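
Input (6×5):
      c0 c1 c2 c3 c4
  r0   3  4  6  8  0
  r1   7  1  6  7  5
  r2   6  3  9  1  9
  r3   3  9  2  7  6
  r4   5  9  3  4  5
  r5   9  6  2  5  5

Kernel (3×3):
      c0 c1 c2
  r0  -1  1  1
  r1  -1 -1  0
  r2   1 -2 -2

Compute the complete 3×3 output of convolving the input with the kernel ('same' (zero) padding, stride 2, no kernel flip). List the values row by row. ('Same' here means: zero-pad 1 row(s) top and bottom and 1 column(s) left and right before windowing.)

-19 -35 -11
-22 -9 -17
-23 -20 -15

Output[0,0]: The receptive field on the zero-padded input at this output position is [0 0 0 / 0 3 4 / 0 7 1]. Elementwise product with the kernel and sum: 0·-1 + 0·1 + 0·1 + 0·-1 + 3·-1 + 0·1 + 7·-2 + 1·-2.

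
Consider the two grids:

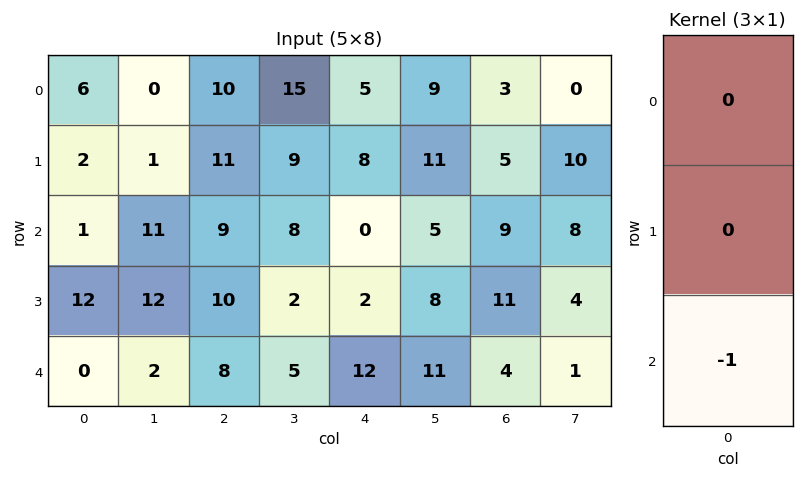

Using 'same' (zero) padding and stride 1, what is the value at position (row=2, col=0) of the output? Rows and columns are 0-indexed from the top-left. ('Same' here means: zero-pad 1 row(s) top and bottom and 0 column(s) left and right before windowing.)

The receptive field on the zero-padded input at this output position is [2 / 1 / 12]. Elementwise product with the kernel and sum: 12·-1.

-12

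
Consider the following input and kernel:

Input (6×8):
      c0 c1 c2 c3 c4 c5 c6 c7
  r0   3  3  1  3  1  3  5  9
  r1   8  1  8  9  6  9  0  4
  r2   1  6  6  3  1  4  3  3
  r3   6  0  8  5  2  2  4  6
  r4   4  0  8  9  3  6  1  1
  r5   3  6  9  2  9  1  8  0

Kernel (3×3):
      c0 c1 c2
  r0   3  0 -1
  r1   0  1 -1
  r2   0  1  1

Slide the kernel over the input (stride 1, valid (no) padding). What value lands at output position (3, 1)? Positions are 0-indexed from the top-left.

5

The receptive field on the input at this output position is [0 8 5 / 0 8 9 / 6 9 2]. Elementwise product with the kernel and sum: 0·3 + 5·-1 + 8·1 + 9·-1 + 9·1 + 2·1.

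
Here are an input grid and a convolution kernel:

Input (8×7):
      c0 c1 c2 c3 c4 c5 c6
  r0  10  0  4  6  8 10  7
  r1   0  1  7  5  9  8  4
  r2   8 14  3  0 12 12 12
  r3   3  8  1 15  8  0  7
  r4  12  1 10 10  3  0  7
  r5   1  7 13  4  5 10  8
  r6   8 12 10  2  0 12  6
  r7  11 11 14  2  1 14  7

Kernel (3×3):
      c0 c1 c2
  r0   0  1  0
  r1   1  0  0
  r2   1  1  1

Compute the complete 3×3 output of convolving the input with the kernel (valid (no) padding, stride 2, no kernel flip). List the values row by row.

Output[0,0]: The receptive field on the input at this output position is [10 0 4 / 0 1 7 / 8 14 3]. Elementwise product with the kernel and sum: 0·1 + 0·1 + 8·1 + 14·1 + 3·1.

25 28 55
40 24 30
32 35 23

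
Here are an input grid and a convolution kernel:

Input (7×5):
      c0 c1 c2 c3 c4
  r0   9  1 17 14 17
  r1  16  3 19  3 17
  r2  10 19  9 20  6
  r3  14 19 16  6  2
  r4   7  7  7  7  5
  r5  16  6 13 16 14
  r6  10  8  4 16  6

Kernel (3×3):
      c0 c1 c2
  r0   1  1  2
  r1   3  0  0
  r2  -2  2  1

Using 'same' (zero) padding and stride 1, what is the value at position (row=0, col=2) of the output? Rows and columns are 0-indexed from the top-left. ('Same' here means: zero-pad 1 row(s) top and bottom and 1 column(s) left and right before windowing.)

The receptive field on the zero-padded input at this output position is [0 0 0 / 1 17 14 / 3 19 3]. Elementwise product with the kernel and sum: 0·1 + 0·1 + 0·2 + 1·3 + 3·-2 + 19·2 + 3·1.

38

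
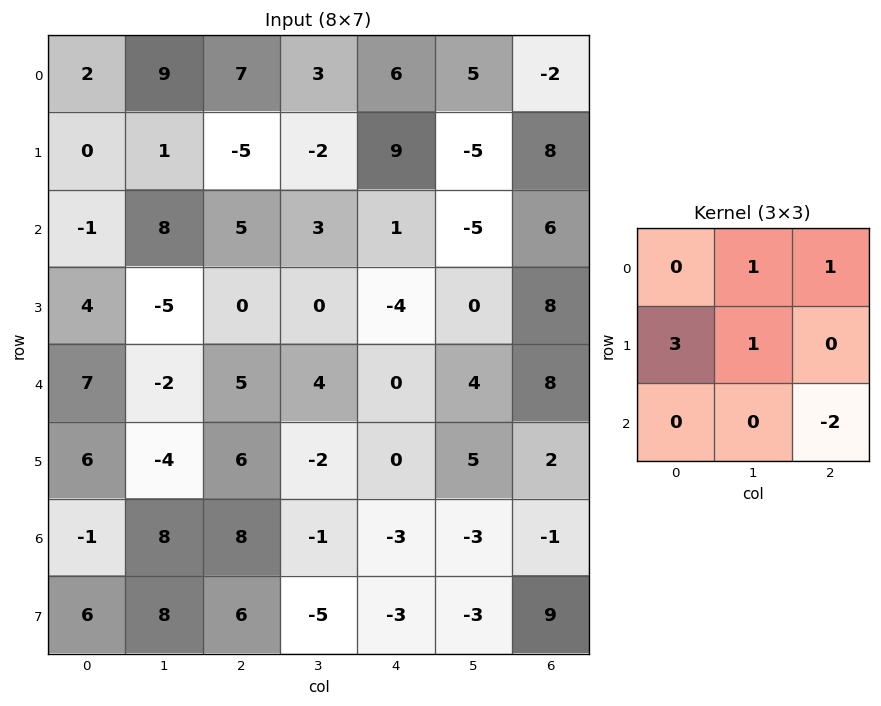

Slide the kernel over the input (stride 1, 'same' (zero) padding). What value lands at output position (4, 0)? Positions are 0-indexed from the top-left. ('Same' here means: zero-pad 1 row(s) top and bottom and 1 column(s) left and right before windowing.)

The receptive field on the zero-padded input at this output position is [0 4 -5 / 0 7 -2 / 0 6 -4]. Elementwise product with the kernel and sum: 4·1 + -5·1 + 0·3 + 7·1 + -4·-2.

14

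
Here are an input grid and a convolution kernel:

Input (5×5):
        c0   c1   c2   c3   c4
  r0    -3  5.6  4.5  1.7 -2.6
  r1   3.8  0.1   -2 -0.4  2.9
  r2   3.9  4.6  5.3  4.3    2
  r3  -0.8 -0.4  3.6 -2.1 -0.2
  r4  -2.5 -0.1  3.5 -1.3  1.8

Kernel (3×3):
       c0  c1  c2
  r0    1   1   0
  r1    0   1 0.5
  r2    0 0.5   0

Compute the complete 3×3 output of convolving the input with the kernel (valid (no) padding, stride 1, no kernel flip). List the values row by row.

Output[0,0]: The receptive field on the input at this output position is [-3 5.6 4.5 / 3.8 0.1 -2 / 3.9 4.6 5.3]. Elementwise product with the kernel and sum: -3·1 + 5.6·1 + 0.1·1 + -2·0.5 + 4.6·0.5.

4 10.55 9.4
10.95 7.35 1.85
9.85 14.2 6.75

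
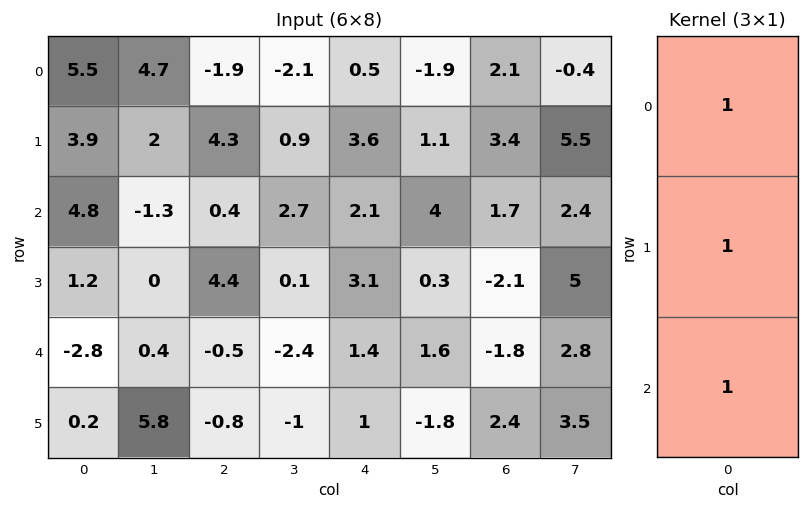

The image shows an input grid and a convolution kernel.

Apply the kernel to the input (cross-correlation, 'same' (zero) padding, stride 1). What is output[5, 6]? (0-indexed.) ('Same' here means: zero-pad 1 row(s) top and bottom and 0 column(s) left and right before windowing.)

The receptive field on the zero-padded input at this output position is [-1.8 / 2.4 / 0]. Elementwise product with the kernel and sum: -1.8·1 + 2.4·1 + 0·1.

0.6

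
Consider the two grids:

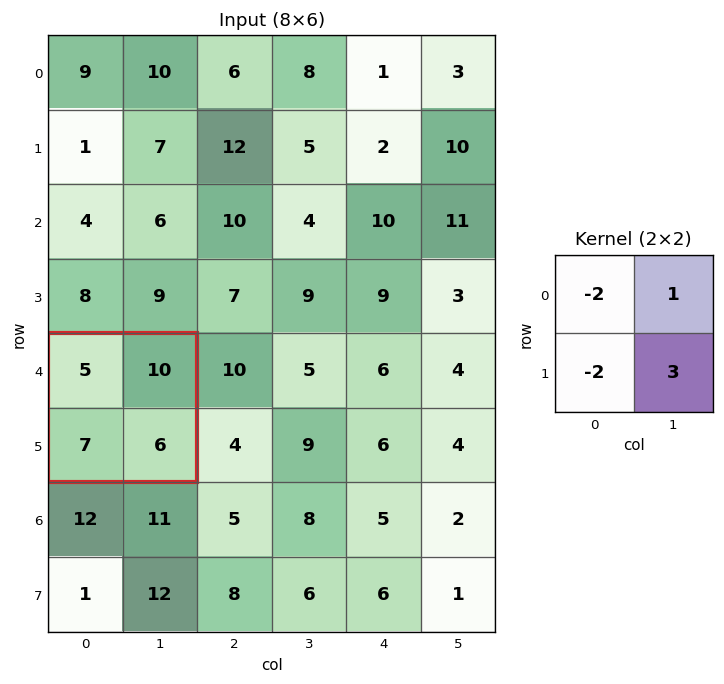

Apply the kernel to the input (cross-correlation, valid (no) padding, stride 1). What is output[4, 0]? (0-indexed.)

4

The receptive field on the input at this output position is [5 10 / 7 6]. Elementwise product with the kernel and sum: 5·-2 + 10·1 + 7·-2 + 6·3.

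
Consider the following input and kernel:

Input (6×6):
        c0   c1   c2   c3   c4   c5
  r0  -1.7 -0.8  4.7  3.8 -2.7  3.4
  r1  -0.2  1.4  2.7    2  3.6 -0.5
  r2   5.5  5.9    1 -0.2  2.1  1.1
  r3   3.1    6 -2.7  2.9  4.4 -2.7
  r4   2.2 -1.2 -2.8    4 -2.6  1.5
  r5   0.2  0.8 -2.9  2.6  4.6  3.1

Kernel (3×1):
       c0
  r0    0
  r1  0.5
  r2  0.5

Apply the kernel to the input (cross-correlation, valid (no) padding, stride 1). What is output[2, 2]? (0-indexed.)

The receptive field on the input at this output position is [1 / -2.7 / -2.8]. Elementwise product with the kernel and sum: -2.7·0.5 + -2.8·0.5.

-2.75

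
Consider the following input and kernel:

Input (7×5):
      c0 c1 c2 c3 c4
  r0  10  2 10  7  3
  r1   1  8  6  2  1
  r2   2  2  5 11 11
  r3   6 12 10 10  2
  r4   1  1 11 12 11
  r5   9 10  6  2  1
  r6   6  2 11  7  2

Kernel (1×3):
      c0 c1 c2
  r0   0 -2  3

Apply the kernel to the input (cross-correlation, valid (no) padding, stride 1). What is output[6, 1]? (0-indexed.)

The receptive field on the input at this output position is [2 11 7]. Elementwise product with the kernel and sum: 11·-2 + 7·3.

-1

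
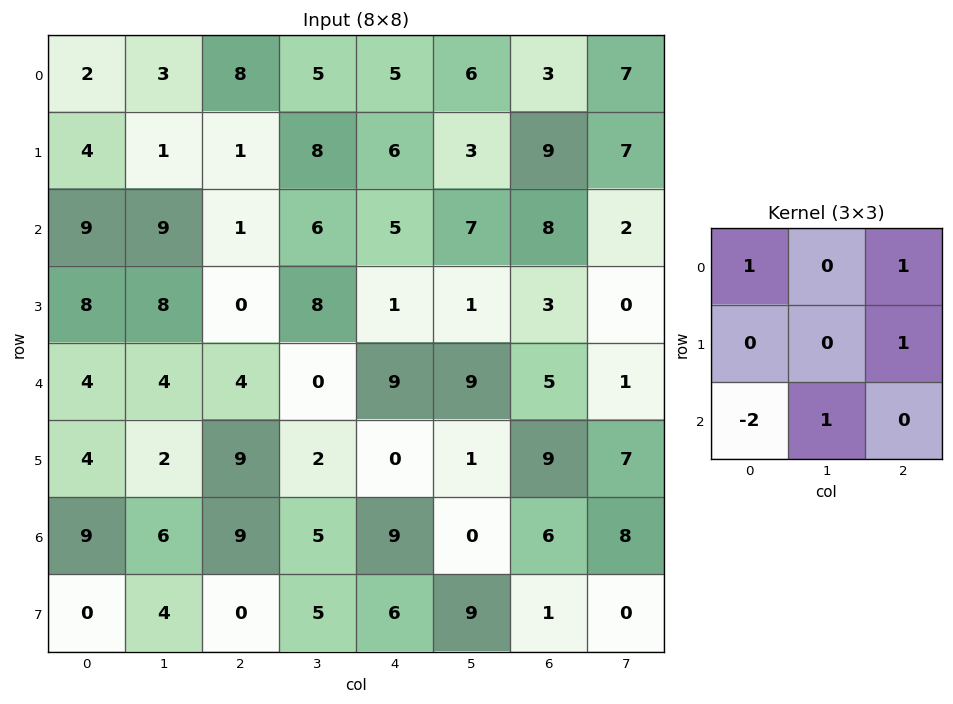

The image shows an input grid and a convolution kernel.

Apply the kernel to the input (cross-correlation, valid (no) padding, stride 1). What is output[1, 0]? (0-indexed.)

The receptive field on the input at this output position is [4 1 1 / 9 9 1 / 8 8 0]. Elementwise product with the kernel and sum: 4·1 + 1·1 + 1·1 + 8·-2 + 8·1.

-2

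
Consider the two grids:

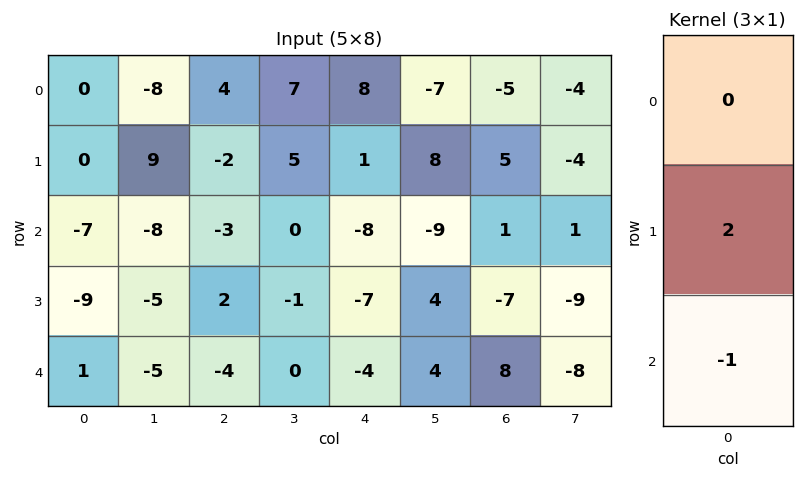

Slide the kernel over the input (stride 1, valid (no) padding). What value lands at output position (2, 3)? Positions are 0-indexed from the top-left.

The receptive field on the input at this output position is [0 / -1 / 0]. Elementwise product with the kernel and sum: -1·2 + 0·-1.

-2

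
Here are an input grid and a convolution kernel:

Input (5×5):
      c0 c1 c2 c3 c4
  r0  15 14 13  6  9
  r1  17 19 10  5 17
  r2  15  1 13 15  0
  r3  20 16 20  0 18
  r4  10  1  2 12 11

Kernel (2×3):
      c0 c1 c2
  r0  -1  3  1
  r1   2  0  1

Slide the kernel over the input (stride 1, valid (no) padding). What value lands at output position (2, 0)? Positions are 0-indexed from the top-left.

61

The receptive field on the input at this output position is [15 1 13 / 20 16 20]. Elementwise product with the kernel and sum: 15·-1 + 1·3 + 13·1 + 20·2 + 20·1.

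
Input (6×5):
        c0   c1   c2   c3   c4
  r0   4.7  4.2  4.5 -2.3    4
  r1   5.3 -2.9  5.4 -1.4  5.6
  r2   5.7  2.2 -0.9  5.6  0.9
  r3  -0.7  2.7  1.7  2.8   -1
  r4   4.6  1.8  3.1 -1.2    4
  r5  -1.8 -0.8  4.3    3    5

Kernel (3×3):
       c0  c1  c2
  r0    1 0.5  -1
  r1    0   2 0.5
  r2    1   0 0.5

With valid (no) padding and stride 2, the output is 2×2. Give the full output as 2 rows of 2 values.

4.45 -1.1
20.1 11.2

Output[0,0]: The receptive field on the input at this output position is [4.7 4.2 4.5 / 5.3 -2.9 5.4 / 5.7 2.2 -0.9]. Elementwise product with the kernel and sum: 4.7·1 + 4.2·0.5 + 4.5·-1 + -2.9·2 + 5.4·0.5 + 5.7·1 + -0.9·0.5.
Output[0,1]: The receptive field on the input at this output position is [4.5 -2.3 4 / 5.4 -1.4 5.6 / -0.9 5.6 0.9]. Elementwise product with the kernel and sum: 4.5·1 + -2.3·0.5 + 4·-1 + -1.4·2 + 5.6·0.5 + -0.9·1 + 0.9·0.5.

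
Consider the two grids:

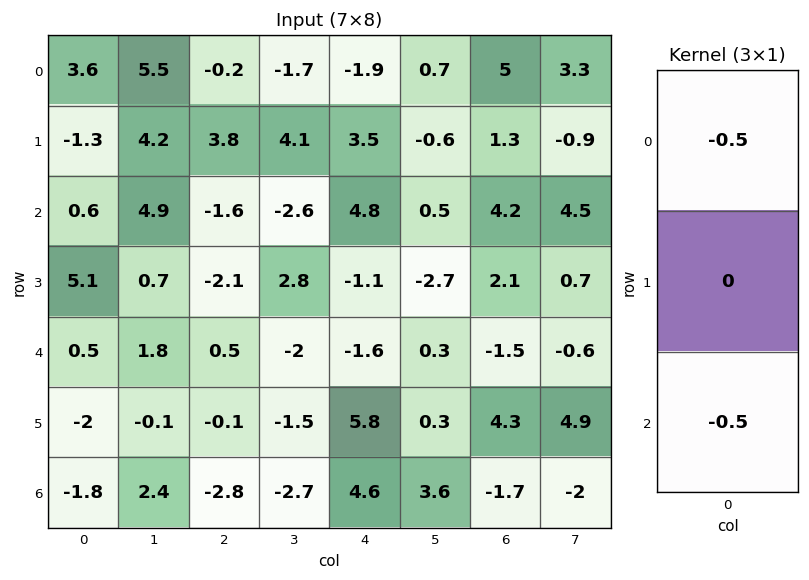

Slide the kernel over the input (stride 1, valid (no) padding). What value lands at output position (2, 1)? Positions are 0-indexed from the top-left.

The receptive field on the input at this output position is [4.9 / 0.7 / 1.8]. Elementwise product with the kernel and sum: 4.9·-0.5 + 1.8·-0.5.

-3.35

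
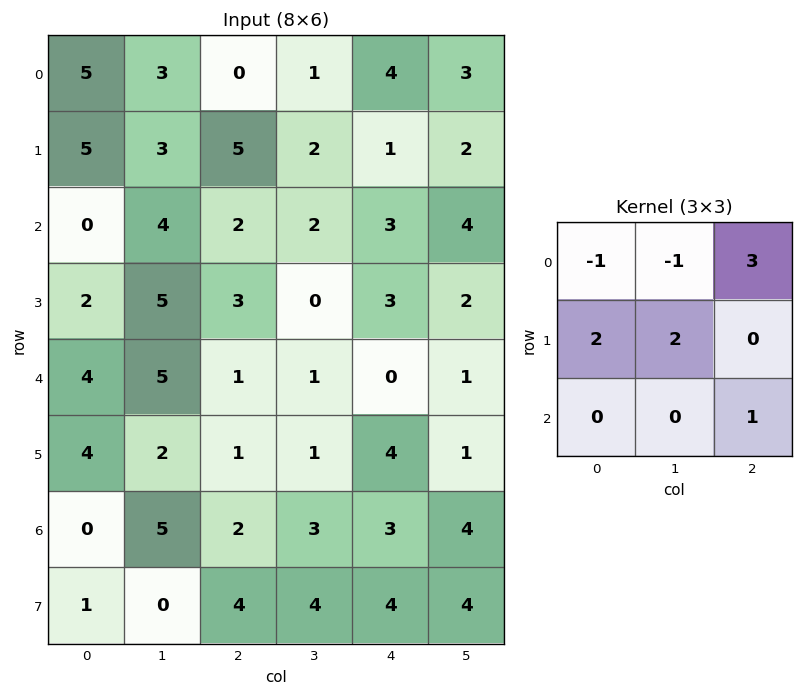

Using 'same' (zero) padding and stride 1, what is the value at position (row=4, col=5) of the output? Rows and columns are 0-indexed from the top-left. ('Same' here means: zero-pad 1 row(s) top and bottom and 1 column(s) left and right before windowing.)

The receptive field on the zero-padded input at this output position is [3 2 0 / 0 1 0 / 4 1 0]. Elementwise product with the kernel and sum: 3·-1 + 2·-1 + 0·3 + 0·2 + 1·2 + 0·1.

-3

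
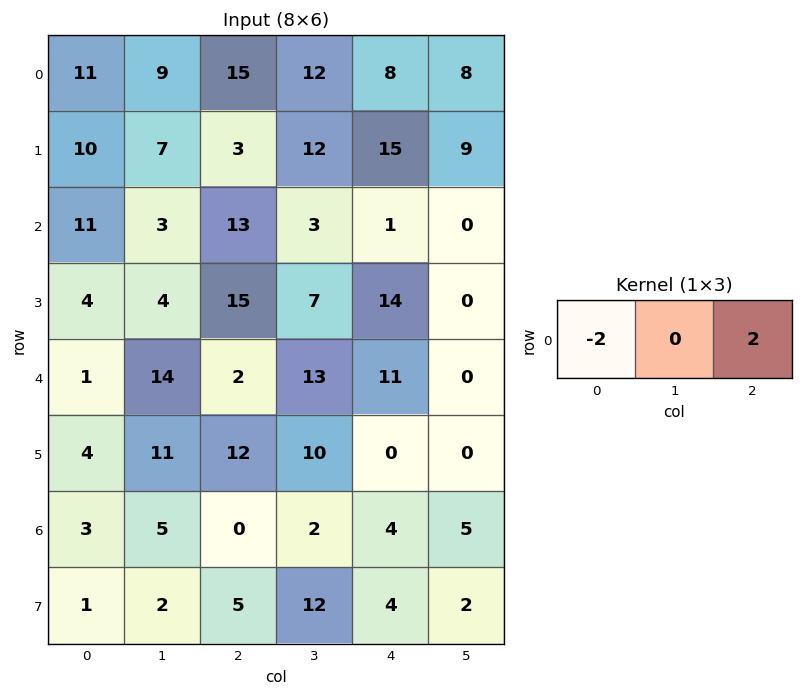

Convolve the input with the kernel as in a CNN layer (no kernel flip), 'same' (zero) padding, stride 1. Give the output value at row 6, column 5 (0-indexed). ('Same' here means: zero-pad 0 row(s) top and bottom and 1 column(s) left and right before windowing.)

-8

The receptive field on the zero-padded input at this output position is [4 5 0]. Elementwise product with the kernel and sum: 4·-2 + 0·2.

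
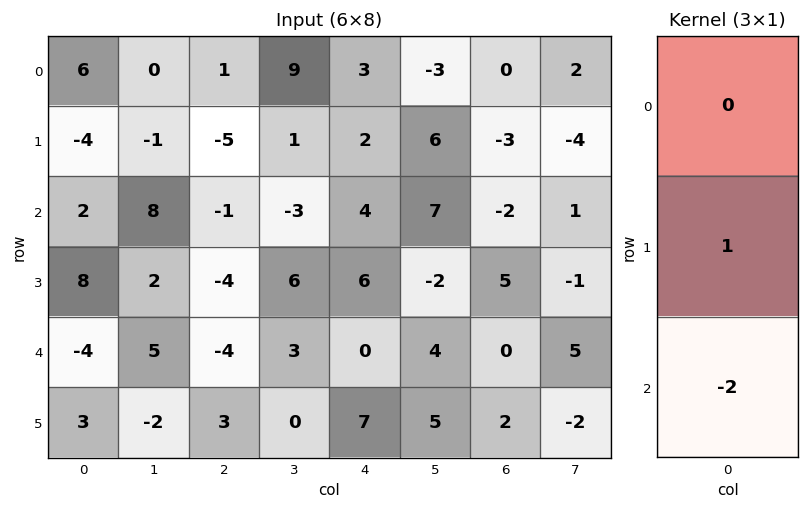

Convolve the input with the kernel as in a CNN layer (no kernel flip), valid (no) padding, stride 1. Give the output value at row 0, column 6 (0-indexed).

The receptive field on the input at this output position is [0 / -3 / -2]. Elementwise product with the kernel and sum: -3·1 + -2·-2.

1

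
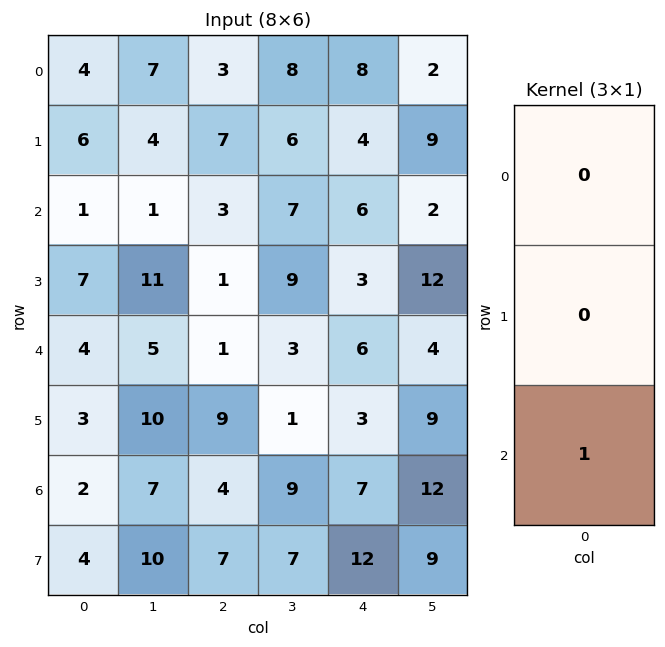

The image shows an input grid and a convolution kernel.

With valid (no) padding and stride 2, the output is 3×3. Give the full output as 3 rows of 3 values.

Output[0,0]: The receptive field on the input at this output position is [4 / 6 / 1]. Elementwise product with the kernel and sum: 1·1.
Output[0,1]: The receptive field on the input at this output position is [3 / 7 / 3]. Elementwise product with the kernel and sum: 3·1.

1 3 6
4 1 6
2 4 7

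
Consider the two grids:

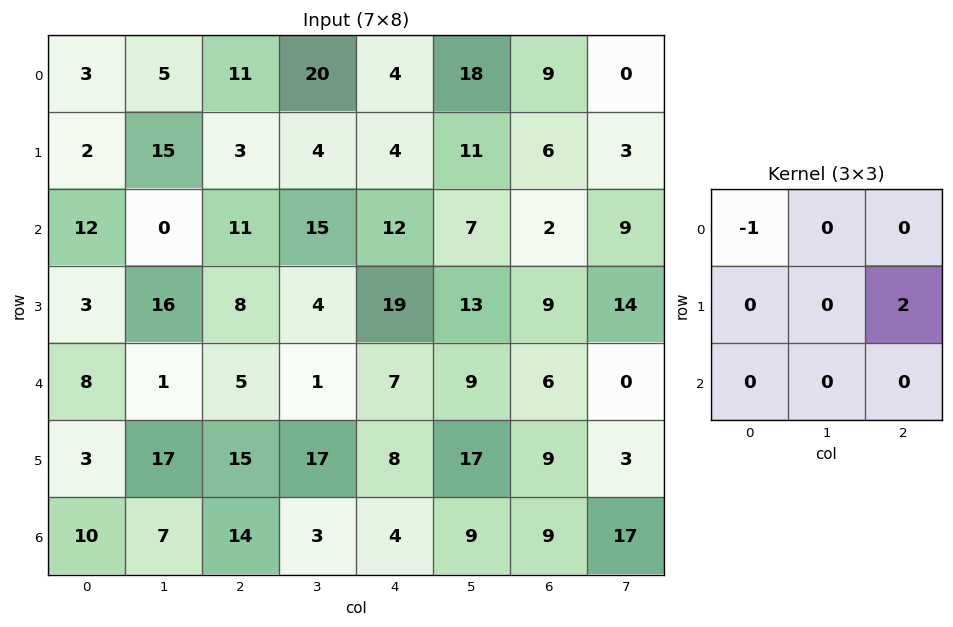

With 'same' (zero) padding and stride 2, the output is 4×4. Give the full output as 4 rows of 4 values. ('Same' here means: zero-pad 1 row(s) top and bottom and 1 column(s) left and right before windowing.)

Output[0,0]: The receptive field on the zero-padded input at this output position is [0 0 0 / 0 3 5 / 0 2 15]. Elementwise product with the kernel and sum: 0·-1 + 5·2.
Output[0,1]: The receptive field on the zero-padded input at this output position is [0 0 0 / 5 11 20 / 15 3 4]. Elementwise product with the kernel and sum: 0·-1 + 20·2.

10 40 36 0
0 15 10 7
2 -14 14 -13
14 -11 1 17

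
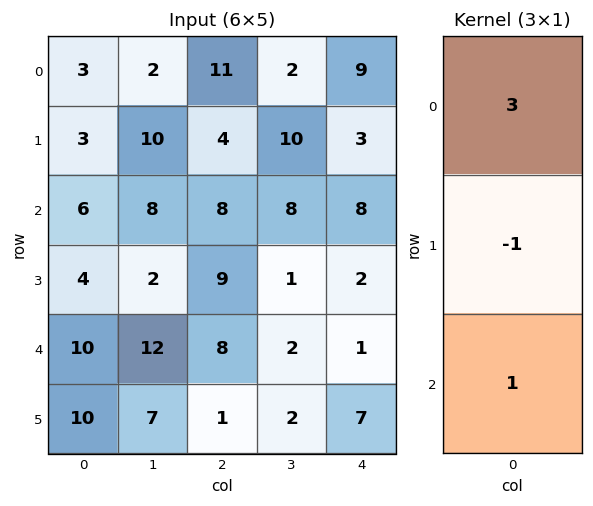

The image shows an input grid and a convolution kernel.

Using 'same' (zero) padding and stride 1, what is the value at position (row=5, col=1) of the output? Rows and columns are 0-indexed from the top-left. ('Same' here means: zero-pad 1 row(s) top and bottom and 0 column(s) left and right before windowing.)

The receptive field on the zero-padded input at this output position is [12 / 7 / 0]. Elementwise product with the kernel and sum: 12·3 + 7·-1 + 0·1.

29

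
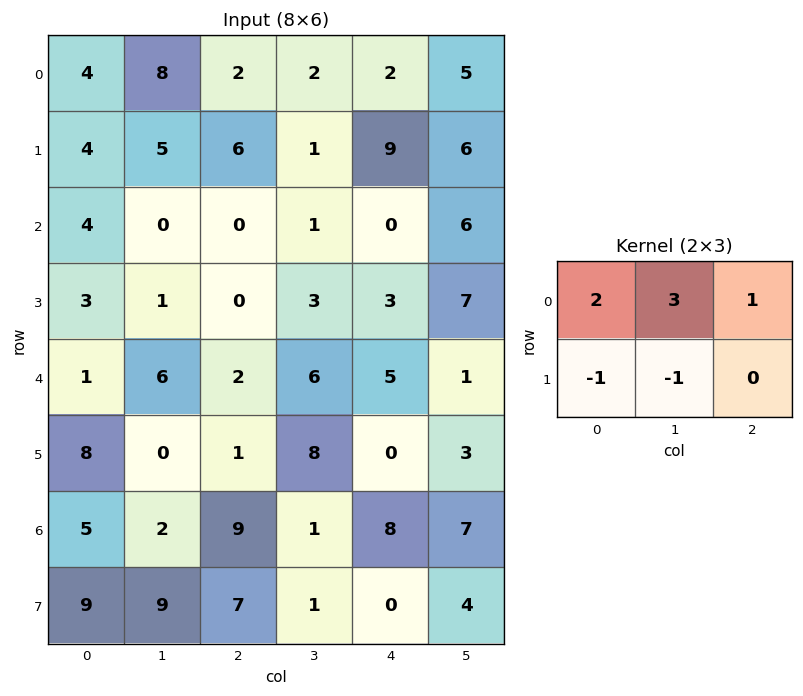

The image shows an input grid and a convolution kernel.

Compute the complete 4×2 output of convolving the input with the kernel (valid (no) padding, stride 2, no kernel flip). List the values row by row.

25 5
4 0
14 18
7 21

Output[0,0]: The receptive field on the input at this output position is [4 8 2 / 4 5 6]. Elementwise product with the kernel and sum: 4·2 + 8·3 + 2·1 + 4·-1 + 5·-1.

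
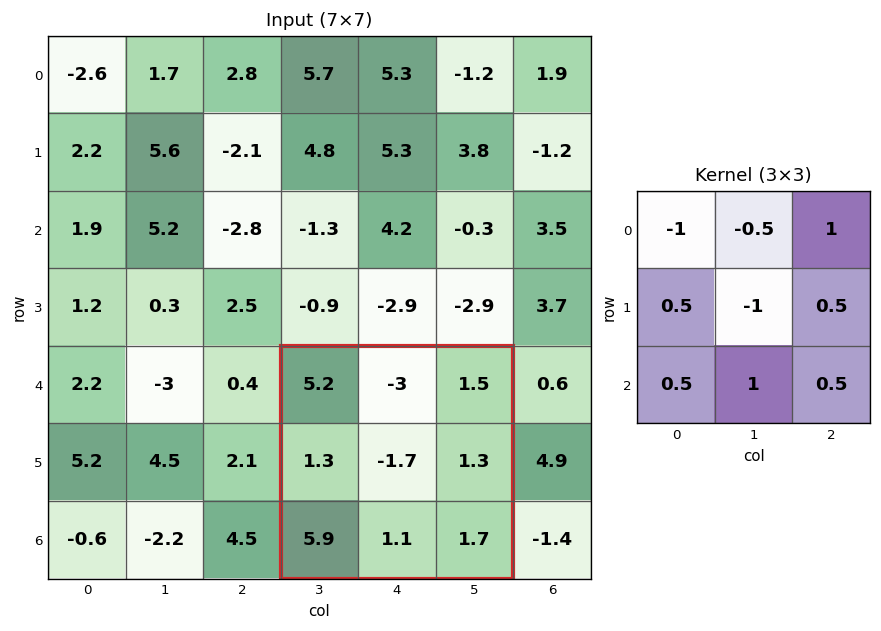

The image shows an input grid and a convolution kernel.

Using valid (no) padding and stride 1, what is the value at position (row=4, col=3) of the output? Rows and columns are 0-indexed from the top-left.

5.7

The receptive field on the input at this output position is [5.2 -3 1.5 / 1.3 -1.7 1.3 / 5.9 1.1 1.7]. Elementwise product with the kernel and sum: 5.2·-1 + -3·-0.5 + 1.5·1 + 1.3·0.5 + -1.7·-1 + 1.3·0.5 + 5.9·0.5 + 1.1·1 + 1.7·0.5.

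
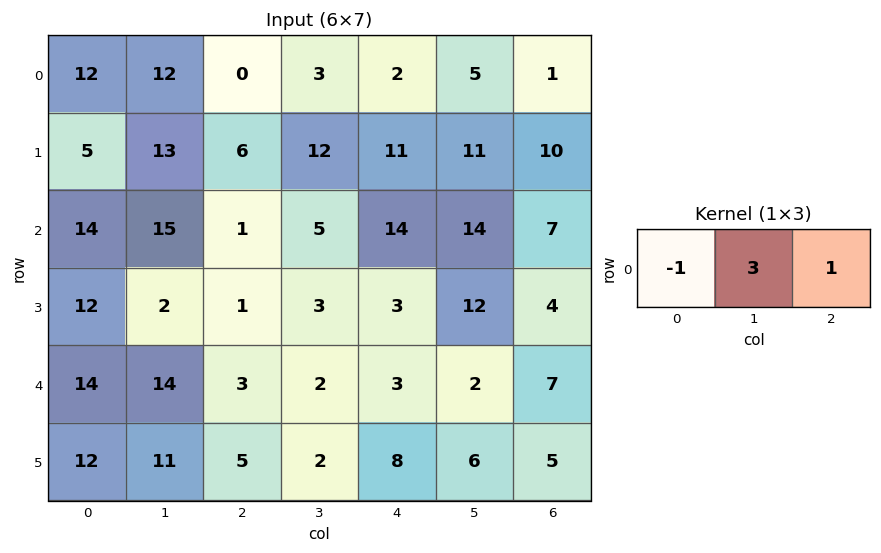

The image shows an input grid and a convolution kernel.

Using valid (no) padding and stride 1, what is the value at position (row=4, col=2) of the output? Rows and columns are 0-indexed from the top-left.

6

The receptive field on the input at this output position is [3 2 3]. Elementwise product with the kernel and sum: 3·-1 + 2·3 + 3·1.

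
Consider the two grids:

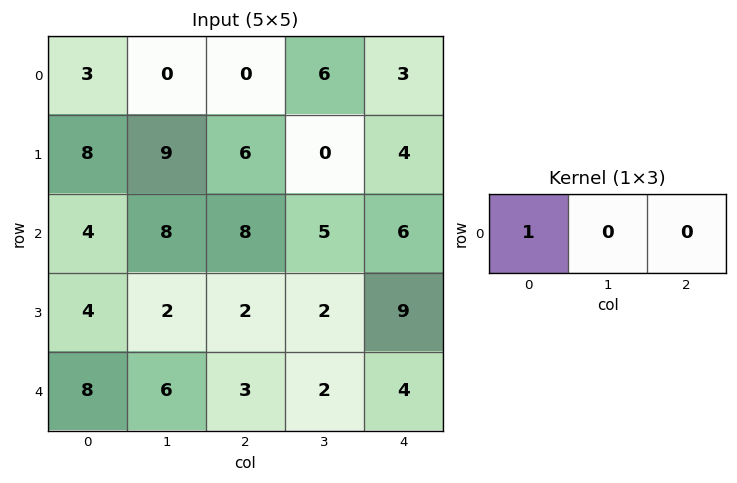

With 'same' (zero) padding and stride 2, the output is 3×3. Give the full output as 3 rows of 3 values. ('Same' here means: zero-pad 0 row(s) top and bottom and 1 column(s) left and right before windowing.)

0 0 6
0 8 5
0 6 2

Output[0,0]: The receptive field on the zero-padded input at this output position is [0 3 0]. Elementwise product with the kernel and sum: 0·1.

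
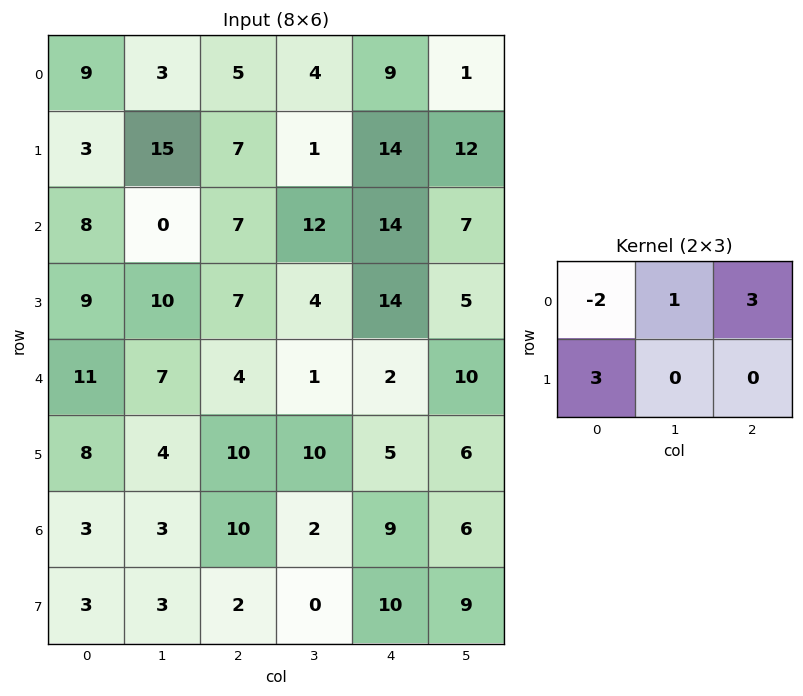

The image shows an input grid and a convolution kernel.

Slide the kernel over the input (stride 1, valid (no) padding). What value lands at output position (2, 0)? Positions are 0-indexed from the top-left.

The receptive field on the input at this output position is [8 0 7 / 9 10 7]. Elementwise product with the kernel and sum: 8·-2 + 0·1 + 7·3 + 9·3.

32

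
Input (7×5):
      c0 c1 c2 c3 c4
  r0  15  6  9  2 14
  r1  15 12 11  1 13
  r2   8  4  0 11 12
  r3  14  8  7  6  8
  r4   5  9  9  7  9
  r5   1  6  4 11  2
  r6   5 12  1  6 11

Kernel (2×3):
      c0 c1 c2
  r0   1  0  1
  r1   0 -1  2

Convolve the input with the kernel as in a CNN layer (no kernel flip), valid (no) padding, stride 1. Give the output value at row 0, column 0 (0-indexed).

The receptive field on the input at this output position is [15 6 9 / 15 12 11]. Elementwise product with the kernel and sum: 15·1 + 9·1 + 12·-1 + 11·2.

34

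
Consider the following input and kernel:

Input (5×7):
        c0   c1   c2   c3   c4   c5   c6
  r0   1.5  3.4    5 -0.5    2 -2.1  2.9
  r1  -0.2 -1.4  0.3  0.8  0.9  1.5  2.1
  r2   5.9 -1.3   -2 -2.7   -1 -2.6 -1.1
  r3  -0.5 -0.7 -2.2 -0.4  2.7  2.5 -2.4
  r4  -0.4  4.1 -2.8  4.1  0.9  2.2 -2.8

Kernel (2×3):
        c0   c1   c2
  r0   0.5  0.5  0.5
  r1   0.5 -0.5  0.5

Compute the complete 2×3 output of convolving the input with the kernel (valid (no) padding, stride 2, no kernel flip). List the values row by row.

5.7 3.45 2.15
0.3 -2.4 -3.45

Output[0,0]: The receptive field on the input at this output position is [1.5 3.4 5 / -0.2 -1.4 0.3]. Elementwise product with the kernel and sum: 1.5·0.5 + 3.4·0.5 + 5·0.5 + -0.2·0.5 + -1.4·-0.5 + 0.3·0.5.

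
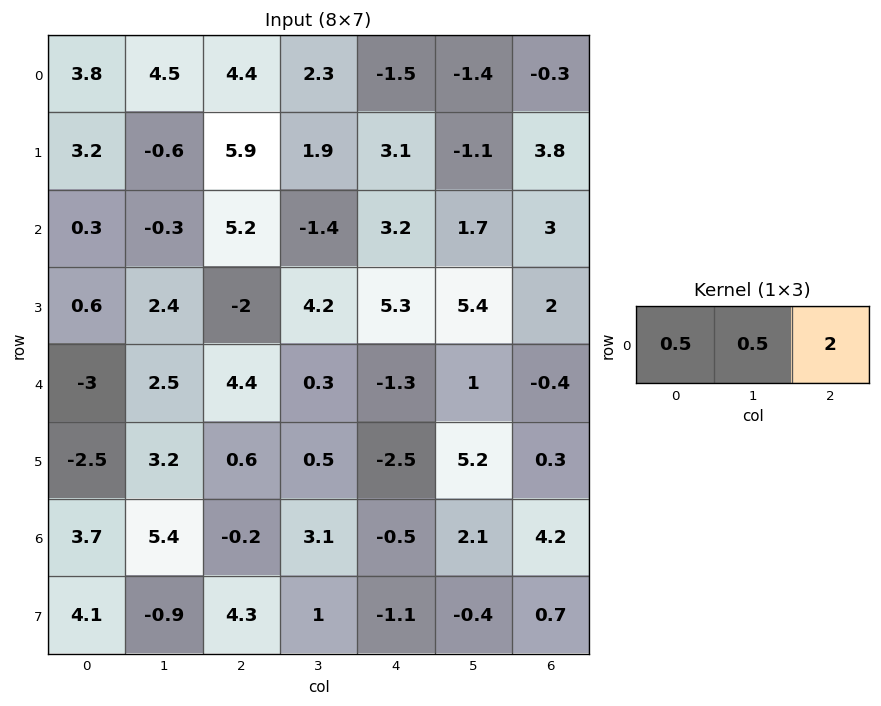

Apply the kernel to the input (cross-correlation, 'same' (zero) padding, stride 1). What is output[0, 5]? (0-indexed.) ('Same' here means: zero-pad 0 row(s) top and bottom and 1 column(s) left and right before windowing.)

-2.05

The receptive field on the zero-padded input at this output position is [-1.5 -1.4 -0.3]. Elementwise product with the kernel and sum: -1.5·0.5 + -1.4·0.5 + -0.3·2.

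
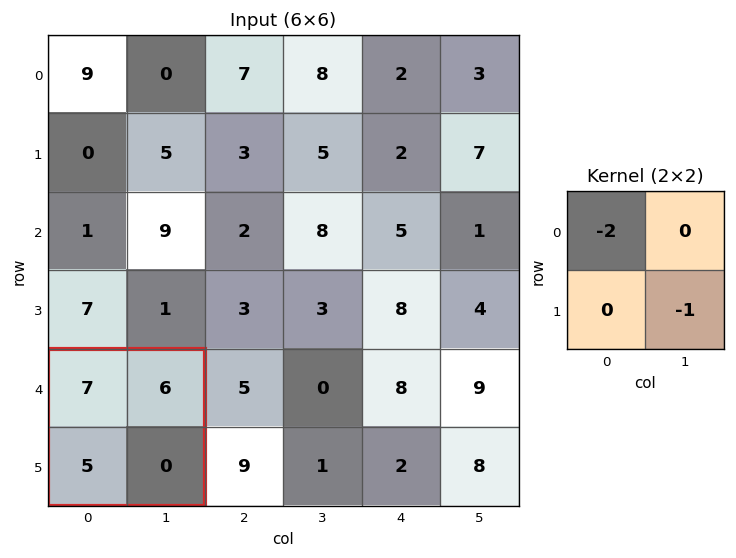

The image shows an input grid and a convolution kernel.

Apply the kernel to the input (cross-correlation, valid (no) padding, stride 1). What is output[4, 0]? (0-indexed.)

-14

The receptive field on the input at this output position is [7 6 / 5 0]. Elementwise product with the kernel and sum: 7·-2 + 0·-1.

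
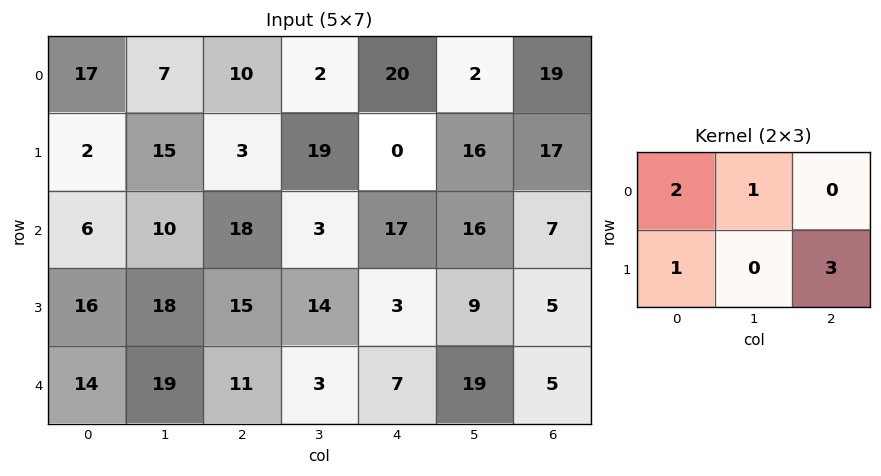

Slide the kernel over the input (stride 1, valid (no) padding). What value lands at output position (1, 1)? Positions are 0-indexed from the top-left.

52

The receptive field on the input at this output position is [15 3 19 / 10 18 3]. Elementwise product with the kernel and sum: 15·2 + 3·1 + 10·1 + 3·3.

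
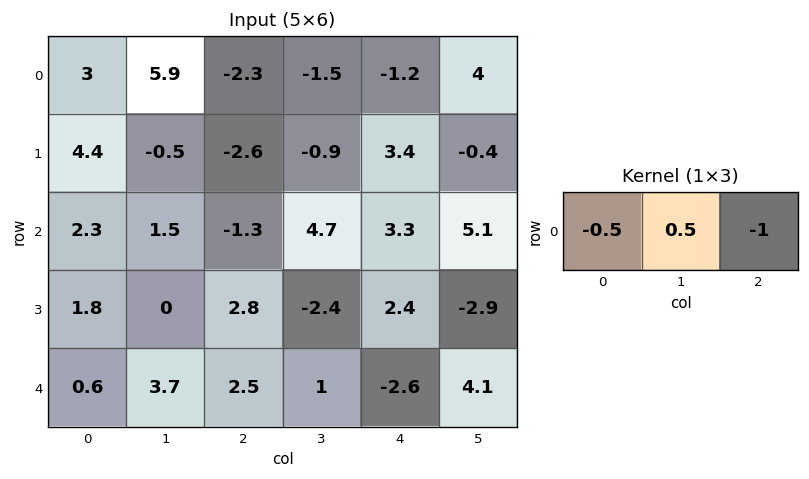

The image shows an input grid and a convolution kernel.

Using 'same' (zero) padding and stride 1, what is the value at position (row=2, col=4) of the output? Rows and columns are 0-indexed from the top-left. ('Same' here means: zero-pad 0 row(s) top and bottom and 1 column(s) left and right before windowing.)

-5.8

The receptive field on the zero-padded input at this output position is [4.7 3.3 5.1]. Elementwise product with the kernel and sum: 4.7·-0.5 + 3.3·0.5 + 5.1·-1.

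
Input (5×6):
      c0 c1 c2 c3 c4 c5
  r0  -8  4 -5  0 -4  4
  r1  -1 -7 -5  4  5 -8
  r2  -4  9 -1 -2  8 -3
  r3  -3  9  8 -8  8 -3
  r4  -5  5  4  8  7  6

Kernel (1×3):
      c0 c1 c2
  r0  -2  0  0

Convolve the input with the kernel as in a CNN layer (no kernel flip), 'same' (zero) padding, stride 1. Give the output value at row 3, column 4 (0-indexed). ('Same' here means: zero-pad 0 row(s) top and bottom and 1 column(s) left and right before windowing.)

The receptive field on the zero-padded input at this output position is [-8 8 -3]. Elementwise product with the kernel and sum: -8·-2.

16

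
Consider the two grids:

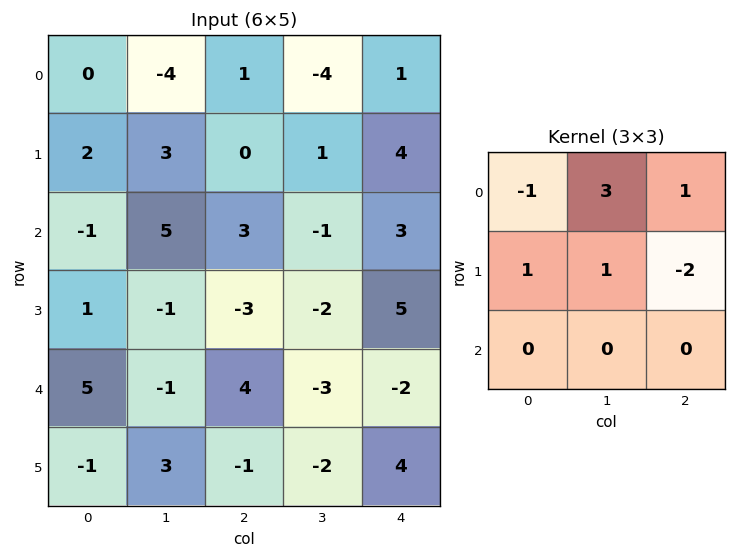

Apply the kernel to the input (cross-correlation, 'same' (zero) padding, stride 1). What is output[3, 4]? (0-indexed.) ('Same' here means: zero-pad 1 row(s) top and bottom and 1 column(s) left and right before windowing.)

The receptive field on the zero-padded input at this output position is [-1 3 0 / -2 5 0 / -3 -2 0]. Elementwise product with the kernel and sum: -1·-1 + 3·3 + 0·1 + -2·1 + 5·1 + 0·-2.

13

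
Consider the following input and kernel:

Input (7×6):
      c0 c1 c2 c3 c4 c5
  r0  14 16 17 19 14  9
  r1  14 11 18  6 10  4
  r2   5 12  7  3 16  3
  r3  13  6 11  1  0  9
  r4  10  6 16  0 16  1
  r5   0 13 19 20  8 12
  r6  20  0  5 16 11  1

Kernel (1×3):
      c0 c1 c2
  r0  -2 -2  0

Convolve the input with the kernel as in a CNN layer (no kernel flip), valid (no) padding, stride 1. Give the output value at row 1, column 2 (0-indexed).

The receptive field on the input at this output position is [18 6 10]. Elementwise product with the kernel and sum: 18·-2 + 6·-2.

-48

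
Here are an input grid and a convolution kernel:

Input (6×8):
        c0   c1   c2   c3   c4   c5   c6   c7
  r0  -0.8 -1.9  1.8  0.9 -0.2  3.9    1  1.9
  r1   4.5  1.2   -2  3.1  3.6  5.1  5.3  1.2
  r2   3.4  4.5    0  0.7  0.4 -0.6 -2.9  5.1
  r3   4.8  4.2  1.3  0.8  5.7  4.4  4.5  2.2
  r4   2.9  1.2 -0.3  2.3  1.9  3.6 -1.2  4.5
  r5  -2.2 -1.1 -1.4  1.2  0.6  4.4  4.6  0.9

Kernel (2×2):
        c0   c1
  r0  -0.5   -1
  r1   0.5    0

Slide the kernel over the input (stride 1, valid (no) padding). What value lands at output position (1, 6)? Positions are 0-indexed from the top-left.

The receptive field on the input at this output position is [5.3 1.2 / -2.9 5.1]. Elementwise product with the kernel and sum: 5.3·-0.5 + 1.2·-1 + -2.9·0.5.

-5.3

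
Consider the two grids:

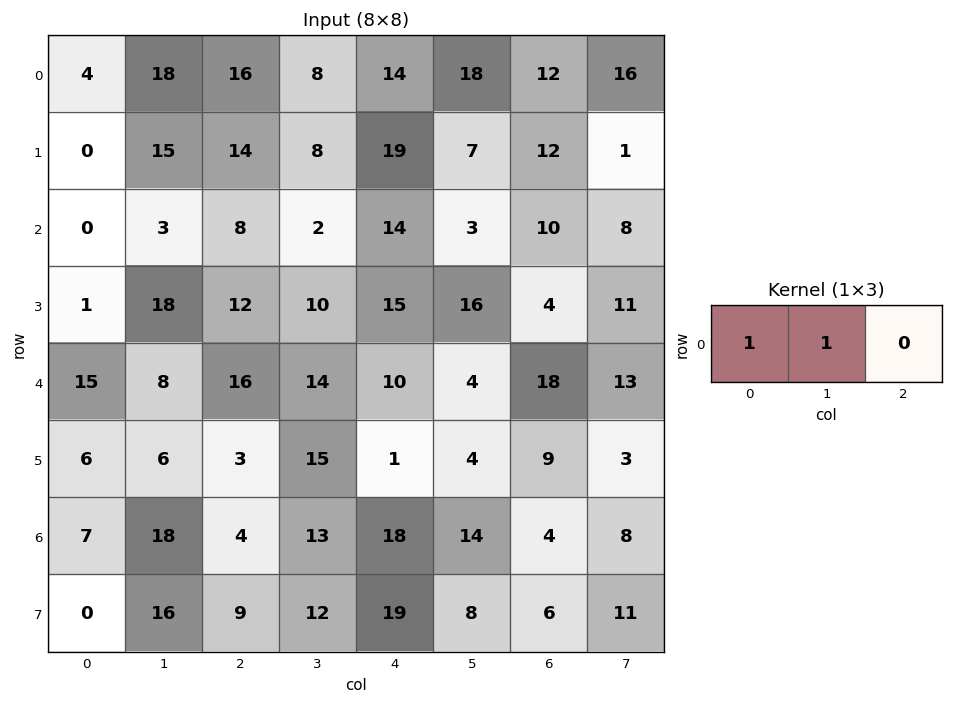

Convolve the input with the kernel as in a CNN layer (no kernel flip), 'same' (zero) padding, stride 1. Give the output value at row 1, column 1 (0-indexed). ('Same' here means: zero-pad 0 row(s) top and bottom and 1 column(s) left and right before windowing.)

The receptive field on the zero-padded input at this output position is [0 15 14]. Elementwise product with the kernel and sum: 0·1 + 15·1.

15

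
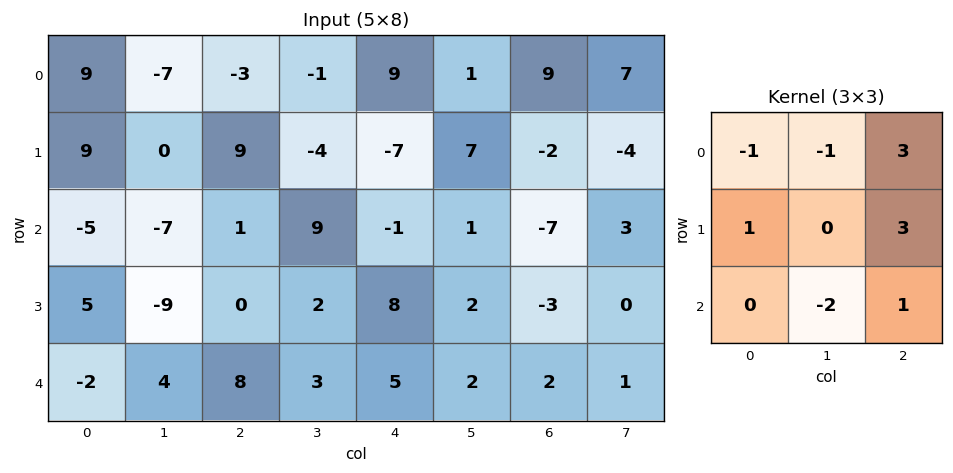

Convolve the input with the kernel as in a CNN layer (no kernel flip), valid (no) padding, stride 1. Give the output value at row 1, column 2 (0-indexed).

-24

The receptive field on the input at this output position is [9 -4 -7 / 1 9 -1 / 0 2 8]. Elementwise product with the kernel and sum: 9·-1 + -4·-1 + -7·3 + 1·1 + -1·3 + 2·-2 + 8·1.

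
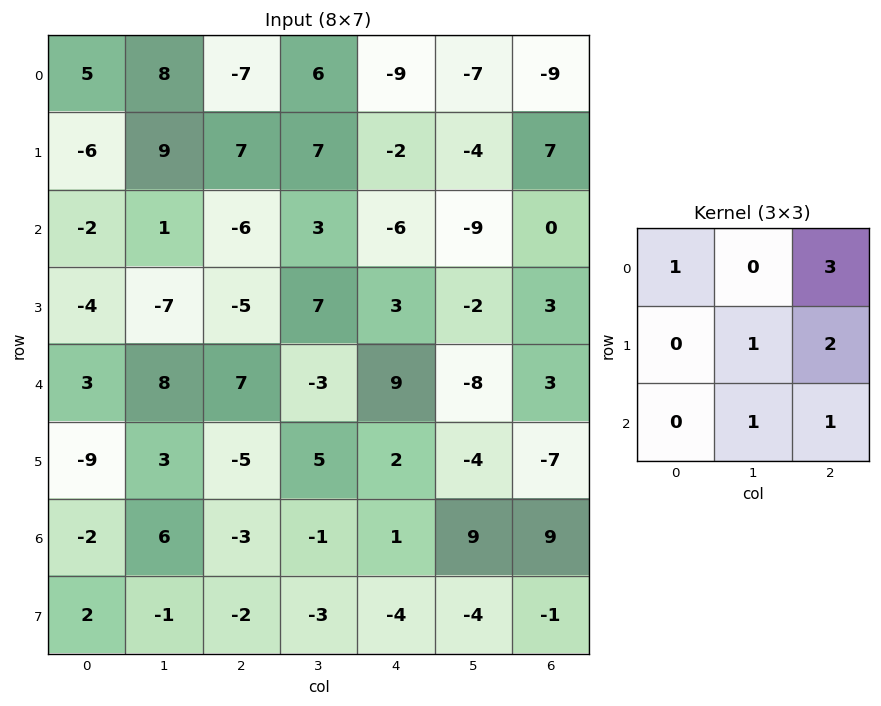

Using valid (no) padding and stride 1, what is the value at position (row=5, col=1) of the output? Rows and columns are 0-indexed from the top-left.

The receptive field on the input at this output position is [3 -5 5 / 6 -3 -1 / -1 -2 -3]. Elementwise product with the kernel and sum: 3·1 + 5·3 + -3·1 + -1·2 + -2·1 + -3·1.

8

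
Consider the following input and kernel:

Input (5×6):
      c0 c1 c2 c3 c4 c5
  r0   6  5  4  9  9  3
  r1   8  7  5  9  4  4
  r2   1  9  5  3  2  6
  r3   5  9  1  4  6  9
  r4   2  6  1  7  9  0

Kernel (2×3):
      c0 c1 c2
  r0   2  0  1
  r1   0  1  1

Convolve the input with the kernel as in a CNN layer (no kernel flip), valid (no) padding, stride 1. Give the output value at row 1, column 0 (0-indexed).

The receptive field on the input at this output position is [8 7 5 / 1 9 5]. Elementwise product with the kernel and sum: 8·2 + 5·1 + 9·1 + 5·1.

35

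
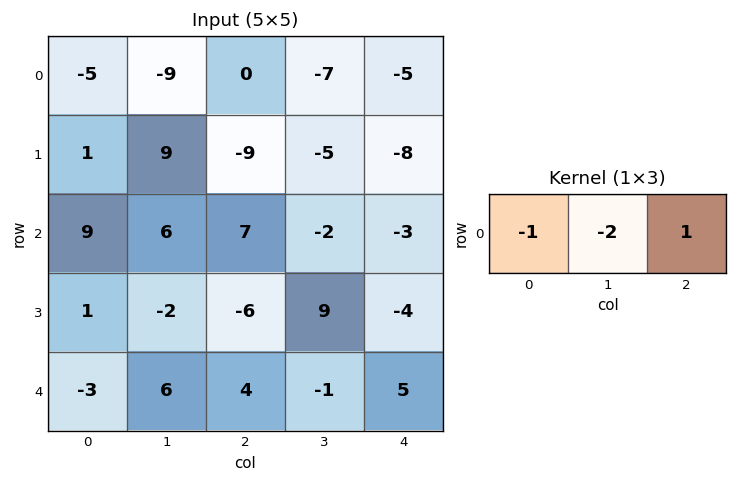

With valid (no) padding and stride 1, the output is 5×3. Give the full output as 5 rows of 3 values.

Output[0,0]: The receptive field on the input at this output position is [-5 -9 0]. Elementwise product with the kernel and sum: -5·-1 + -9·-2 + 0·1.

23 2 9
-28 4 11
-14 -22 -6
-3 23 -16
-5 -15 3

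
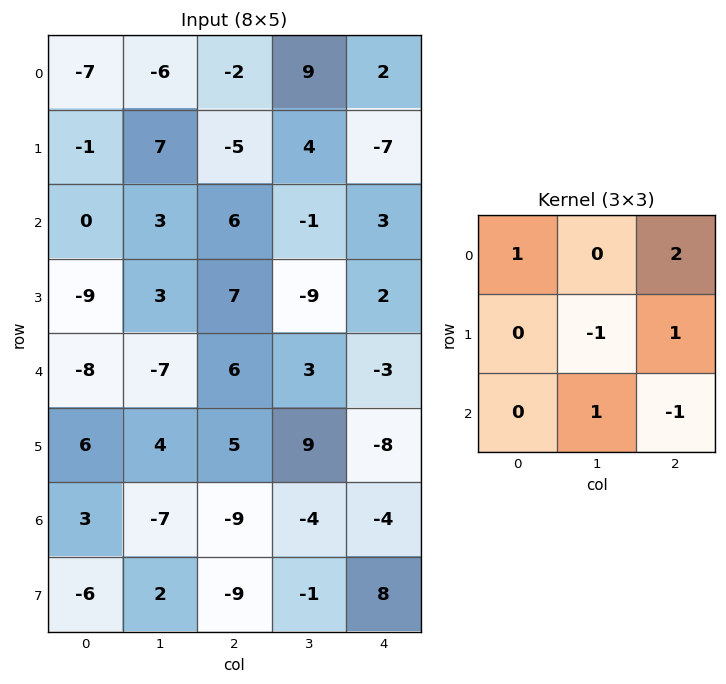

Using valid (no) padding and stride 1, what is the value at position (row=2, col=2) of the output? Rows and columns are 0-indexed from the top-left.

The receptive field on the input at this output position is [6 -1 3 / 7 -9 2 / 6 3 -3]. Elementwise product with the kernel and sum: 6·1 + 3·2 + -9·-1 + 2·1 + 3·1 + -3·-1.

29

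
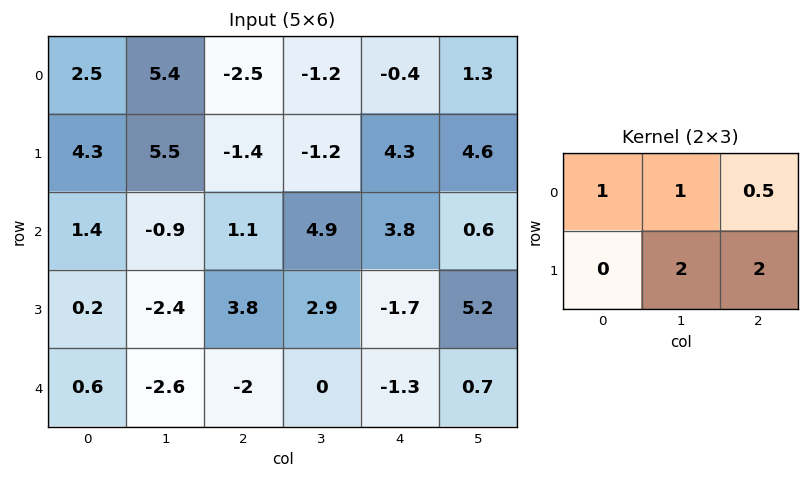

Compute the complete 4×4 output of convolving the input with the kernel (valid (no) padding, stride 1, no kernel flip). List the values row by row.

14.85 -2.9 2.3 16.85
9.5 15.5 16.95 14.2
3.85 16.05 10.3 16
-9.5 -1.15 3.25 2.6

Output[0,0]: The receptive field on the input at this output position is [2.5 5.4 -2.5 / 4.3 5.5 -1.4]. Elementwise product with the kernel and sum: 2.5·1 + 5.4·1 + -2.5·0.5 + 5.5·2 + -1.4·2.
Output[0,1]: The receptive field on the input at this output position is [5.4 -2.5 -1.2 / 5.5 -1.4 -1.2]. Elementwise product with the kernel and sum: 5.4·1 + -2.5·1 + -1.2·0.5 + -1.4·2 + -1.2·2.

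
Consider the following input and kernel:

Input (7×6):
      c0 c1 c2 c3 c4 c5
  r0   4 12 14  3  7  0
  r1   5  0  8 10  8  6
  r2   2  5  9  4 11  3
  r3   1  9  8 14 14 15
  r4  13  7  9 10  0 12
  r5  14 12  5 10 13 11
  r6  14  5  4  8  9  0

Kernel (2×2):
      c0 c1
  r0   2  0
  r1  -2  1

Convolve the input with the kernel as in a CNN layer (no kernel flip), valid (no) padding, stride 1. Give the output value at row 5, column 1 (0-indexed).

18

The receptive field on the input at this output position is [12 5 / 5 4]. Elementwise product with the kernel and sum: 12·2 + 5·-2 + 4·1.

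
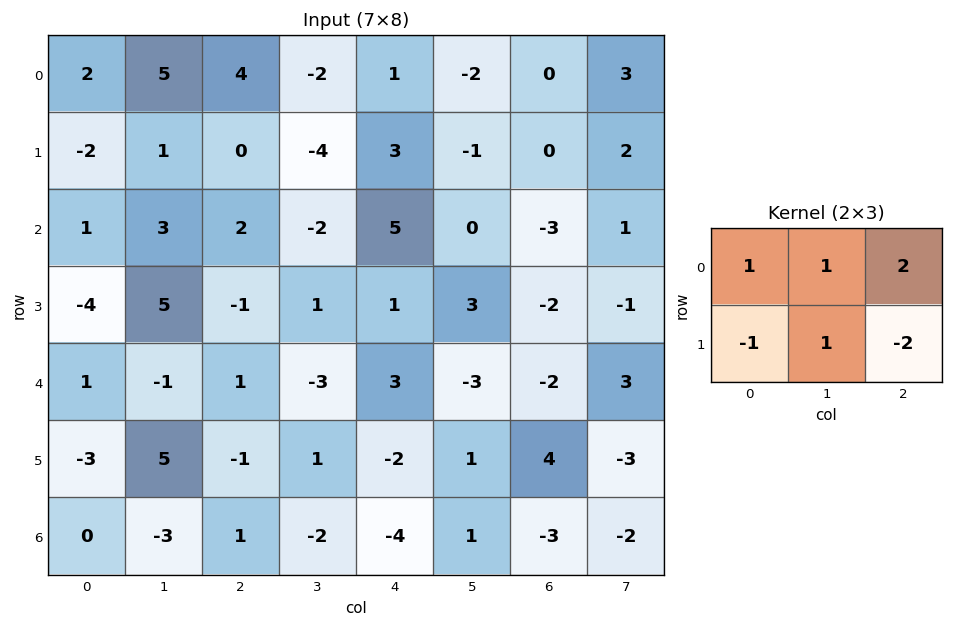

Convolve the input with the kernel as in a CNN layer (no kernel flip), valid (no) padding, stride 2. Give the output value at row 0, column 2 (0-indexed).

-5

The receptive field on the input at this output position is [1 -2 0 / 3 -1 0]. Elementwise product with the kernel and sum: 1·1 + -2·1 + 0·2 + 3·-1 + -1·1 + 0·-2.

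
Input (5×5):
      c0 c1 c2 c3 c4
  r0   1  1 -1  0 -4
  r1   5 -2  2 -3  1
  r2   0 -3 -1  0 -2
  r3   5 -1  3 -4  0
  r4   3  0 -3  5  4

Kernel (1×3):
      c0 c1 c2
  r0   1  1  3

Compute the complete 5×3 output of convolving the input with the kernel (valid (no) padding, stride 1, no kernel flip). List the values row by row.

-1 0 -13
9 -9 2
-6 -4 -7
13 -10 -1
-6 12 14

Output[0,0]: The receptive field on the input at this output position is [1 1 -1]. Elementwise product with the kernel and sum: 1·1 + 1·1 + -1·3.
Output[0,1]: The receptive field on the input at this output position is [1 -1 0]. Elementwise product with the kernel and sum: 1·1 + -1·1 + 0·3.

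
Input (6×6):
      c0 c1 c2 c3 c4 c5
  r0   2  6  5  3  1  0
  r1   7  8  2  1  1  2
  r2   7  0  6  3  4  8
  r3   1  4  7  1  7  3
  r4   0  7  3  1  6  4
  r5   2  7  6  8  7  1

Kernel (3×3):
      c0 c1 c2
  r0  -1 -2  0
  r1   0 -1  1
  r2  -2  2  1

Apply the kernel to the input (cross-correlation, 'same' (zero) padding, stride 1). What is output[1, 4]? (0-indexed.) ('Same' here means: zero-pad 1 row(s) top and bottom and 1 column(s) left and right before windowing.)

The receptive field on the zero-padded input at this output position is [3 1 0 / 1 1 2 / 3 4 8]. Elementwise product with the kernel and sum: 3·-1 + 1·-2 + 1·-1 + 2·1 + 3·-2 + 4·2 + 8·1.

6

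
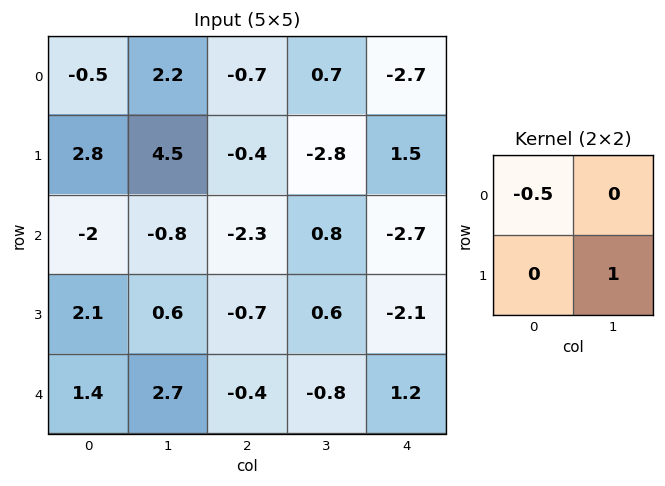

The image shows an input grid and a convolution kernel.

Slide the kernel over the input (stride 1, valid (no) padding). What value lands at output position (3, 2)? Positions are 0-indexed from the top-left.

-0.45

The receptive field on the input at this output position is [-0.7 0.6 / -0.4 -0.8]. Elementwise product with the kernel and sum: -0.7·-0.5 + -0.8·1.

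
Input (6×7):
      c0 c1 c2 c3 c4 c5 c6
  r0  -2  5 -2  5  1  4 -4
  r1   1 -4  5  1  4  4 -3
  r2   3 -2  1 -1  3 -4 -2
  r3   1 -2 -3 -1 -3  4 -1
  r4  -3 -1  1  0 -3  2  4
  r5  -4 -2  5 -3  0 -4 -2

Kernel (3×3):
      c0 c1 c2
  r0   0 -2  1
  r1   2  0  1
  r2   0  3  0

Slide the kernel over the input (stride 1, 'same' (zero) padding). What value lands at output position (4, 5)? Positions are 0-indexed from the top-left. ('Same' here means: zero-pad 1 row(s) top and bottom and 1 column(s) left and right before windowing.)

The receptive field on the zero-padded input at this output position is [-3 4 -1 / -3 2 4 / 0 -4 -2]. Elementwise product with the kernel and sum: 4·-2 + -1·1 + -3·2 + 4·1 + -4·3.

-23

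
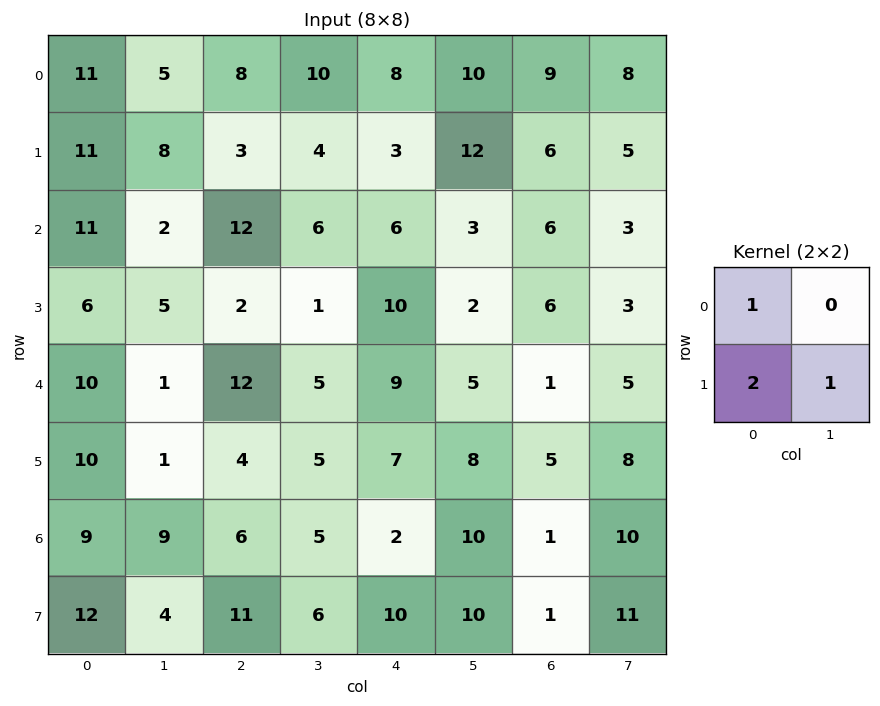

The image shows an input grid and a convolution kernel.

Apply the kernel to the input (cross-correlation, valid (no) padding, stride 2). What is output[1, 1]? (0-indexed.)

17

The receptive field on the input at this output position is [12 6 / 2 1]. Elementwise product with the kernel and sum: 12·1 + 2·2 + 1·1.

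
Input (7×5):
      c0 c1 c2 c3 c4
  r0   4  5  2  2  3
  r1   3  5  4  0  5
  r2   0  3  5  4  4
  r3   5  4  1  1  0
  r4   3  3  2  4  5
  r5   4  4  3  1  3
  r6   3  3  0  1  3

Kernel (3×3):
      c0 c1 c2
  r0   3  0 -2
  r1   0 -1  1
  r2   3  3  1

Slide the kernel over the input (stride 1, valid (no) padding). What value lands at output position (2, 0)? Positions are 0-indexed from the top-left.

7

The receptive field on the input at this output position is [0 3 5 / 5 4 1 / 3 3 2]. Elementwise product with the kernel and sum: 0·3 + 5·-2 + 4·-1 + 1·1 + 3·3 + 3·3 + 2·1.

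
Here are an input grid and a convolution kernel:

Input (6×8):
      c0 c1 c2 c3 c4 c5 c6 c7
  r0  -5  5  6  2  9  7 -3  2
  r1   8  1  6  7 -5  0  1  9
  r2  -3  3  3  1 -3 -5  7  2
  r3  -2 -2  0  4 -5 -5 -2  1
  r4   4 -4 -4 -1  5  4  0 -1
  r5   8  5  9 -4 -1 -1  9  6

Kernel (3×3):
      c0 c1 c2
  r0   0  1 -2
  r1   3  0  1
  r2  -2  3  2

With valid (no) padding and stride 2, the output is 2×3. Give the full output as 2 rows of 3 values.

Output[0,0]: The receptive field on the input at this output position is [-5 5 6 / 8 1 6 / -3 3 3]. Elementwise product with the kernel and sum: 5·1 + 6·-2 + 8·3 + 6·1 + -3·-2 + 3·3 + 3·2.
Output[0,1]: The receptive field on the input at this output position is [6 2 9 / 6 7 -5 / 3 1 -3]. Elementwise product with the kernel and sum: 2·1 + 9·-2 + 6·3 + -5·1 + 3·-2 + 1·3 + -3·2.

44 -12 4
-37 17 -34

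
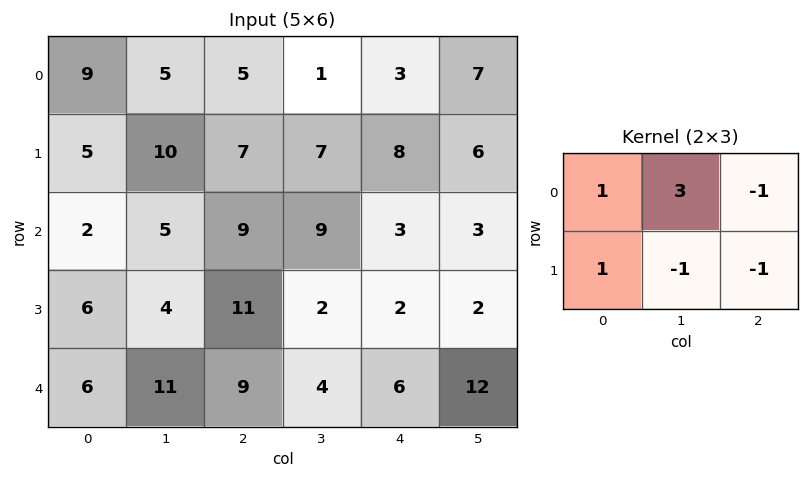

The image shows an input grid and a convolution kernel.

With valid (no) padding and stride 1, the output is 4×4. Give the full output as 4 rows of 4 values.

Output[0,0]: The receptive field on the input at this output position is [9 5 5 / 5 10 7]. Elementwise product with the kernel and sum: 9·1 + 5·3 + 5·-1 + 5·1 + 10·-1 + 7·-1.
Output[0,1]: The receptive field on the input at this output position is [5 5 1 / 10 7 7]. Elementwise product with the kernel and sum: 5·1 + 5·3 + 1·-1 + 10·1 + 7·-1 + 7·-1.

7 15 -3 -4
16 11 17 28
-1 14 40 13
-7 33 14 -8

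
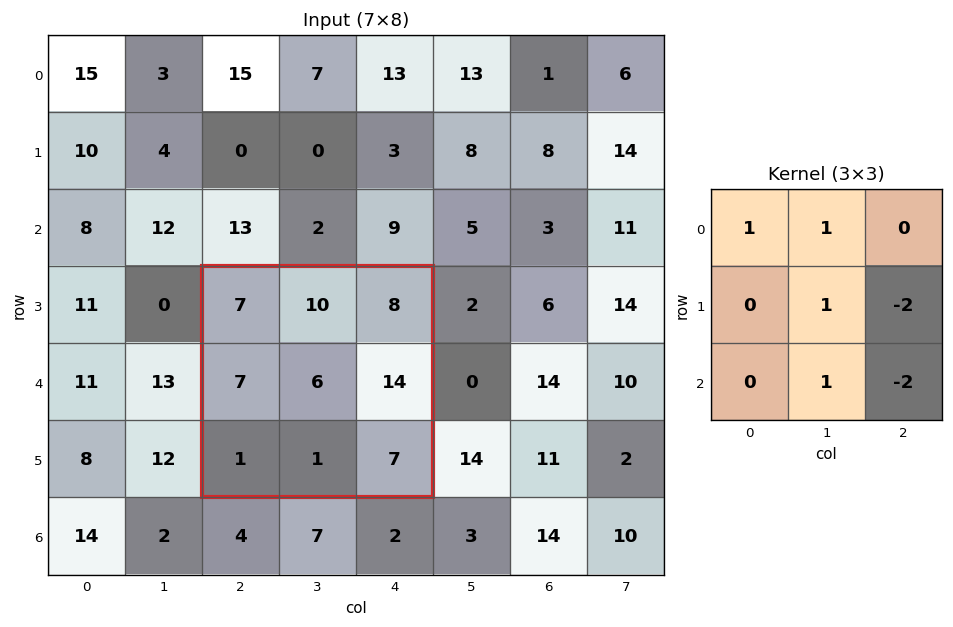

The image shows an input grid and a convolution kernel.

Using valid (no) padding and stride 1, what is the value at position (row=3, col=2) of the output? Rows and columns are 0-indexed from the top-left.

-18

The receptive field on the input at this output position is [7 10 8 / 7 6 14 / 1 1 7]. Elementwise product with the kernel and sum: 7·1 + 10·1 + 6·1 + 14·-2 + 1·1 + 7·-2.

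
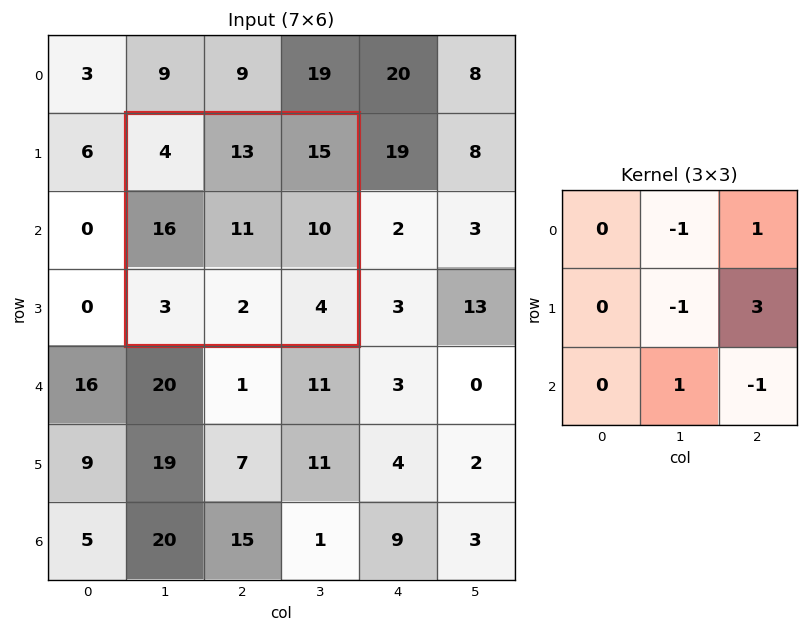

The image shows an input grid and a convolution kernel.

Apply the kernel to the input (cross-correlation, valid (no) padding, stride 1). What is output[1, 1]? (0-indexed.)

19

The receptive field on the input at this output position is [4 13 15 / 16 11 10 / 3 2 4]. Elementwise product with the kernel and sum: 13·-1 + 15·1 + 11·-1 + 10·3 + 2·1 + 4·-1.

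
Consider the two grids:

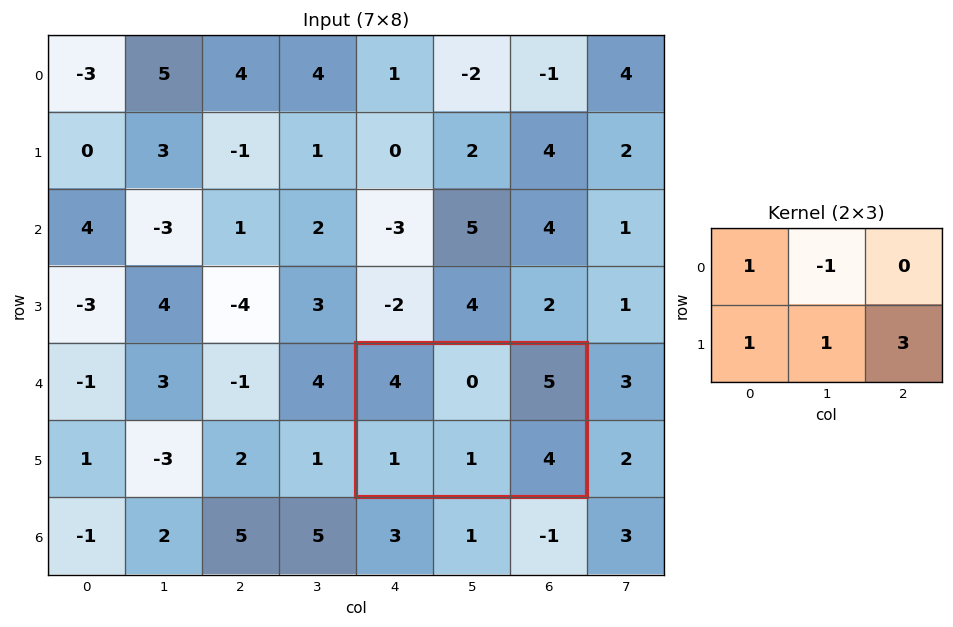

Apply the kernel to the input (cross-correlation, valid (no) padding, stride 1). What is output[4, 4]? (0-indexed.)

The receptive field on the input at this output position is [4 0 5 / 1 1 4]. Elementwise product with the kernel and sum: 4·1 + 0·-1 + 1·1 + 1·1 + 4·3.

18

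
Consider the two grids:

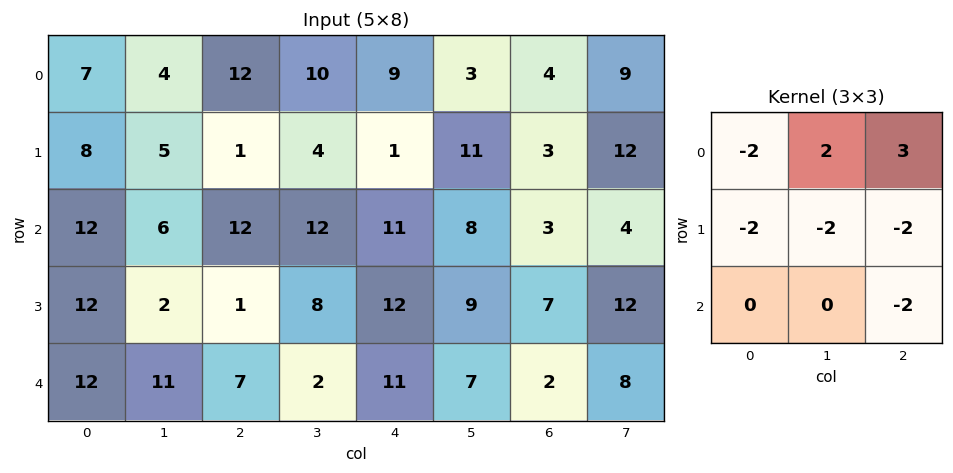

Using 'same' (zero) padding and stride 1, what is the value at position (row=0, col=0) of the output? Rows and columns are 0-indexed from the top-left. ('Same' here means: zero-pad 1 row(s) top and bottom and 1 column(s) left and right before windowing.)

The receptive field on the zero-padded input at this output position is [0 0 0 / 0 7 4 / 0 8 5]. Elementwise product with the kernel and sum: 0·-2 + 0·2 + 0·3 + 0·-2 + 7·-2 + 4·-2 + 5·-2.

-32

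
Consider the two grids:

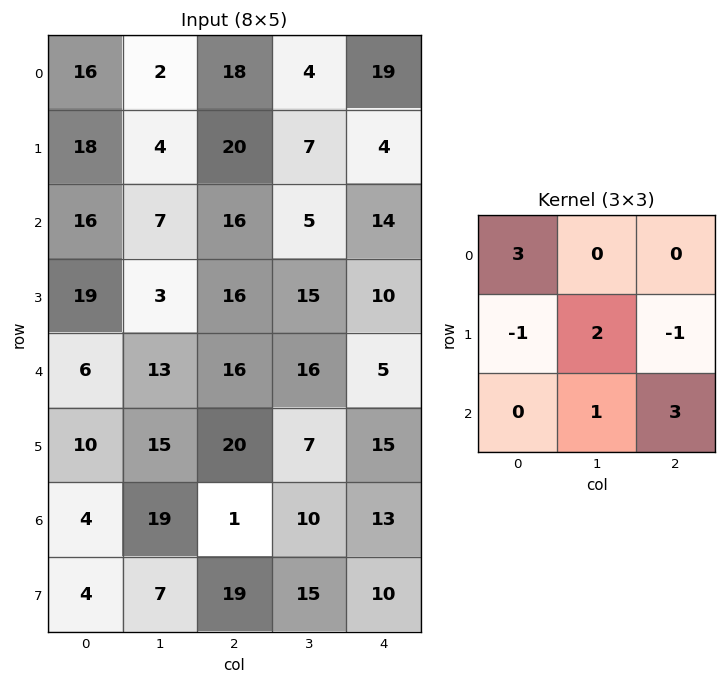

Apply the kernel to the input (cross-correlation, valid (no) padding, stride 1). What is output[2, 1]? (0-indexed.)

The receptive field on the input at this output position is [7 16 5 / 3 16 15 / 13 16 16]. Elementwise product with the kernel and sum: 7·3 + 3·-1 + 16·2 + 15·-1 + 16·1 + 16·3.

99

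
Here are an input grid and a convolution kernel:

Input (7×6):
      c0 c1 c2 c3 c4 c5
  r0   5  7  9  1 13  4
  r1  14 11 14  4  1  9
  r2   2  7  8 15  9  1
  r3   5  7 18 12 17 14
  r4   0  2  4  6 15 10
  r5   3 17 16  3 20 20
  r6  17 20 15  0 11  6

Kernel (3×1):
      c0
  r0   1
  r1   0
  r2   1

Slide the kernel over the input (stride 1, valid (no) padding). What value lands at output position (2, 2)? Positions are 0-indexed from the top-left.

12

The receptive field on the input at this output position is [8 / 18 / 4]. Elementwise product with the kernel and sum: 8·1 + 4·1.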